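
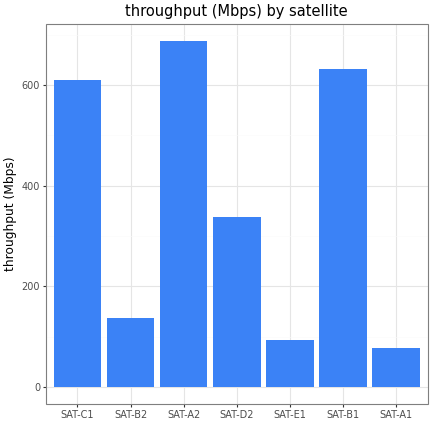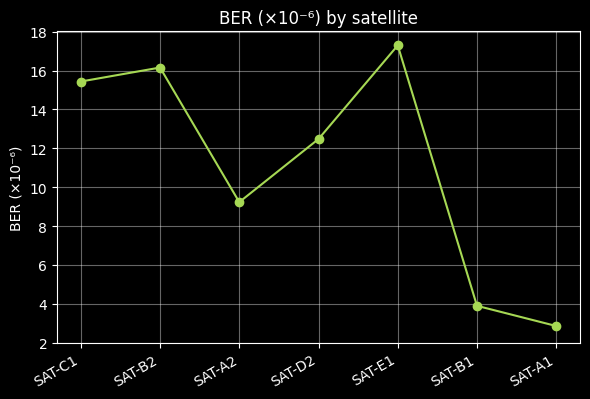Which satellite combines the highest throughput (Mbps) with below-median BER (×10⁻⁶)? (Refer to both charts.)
SAT-A2

Chart 2 median BER (×10⁻⁶) ≈ 12; below-median satellites: SAT-A2, SAT-B1, SAT-A1. Among those, SAT-A2 has the highest throughput (Mbps) (≈ 700).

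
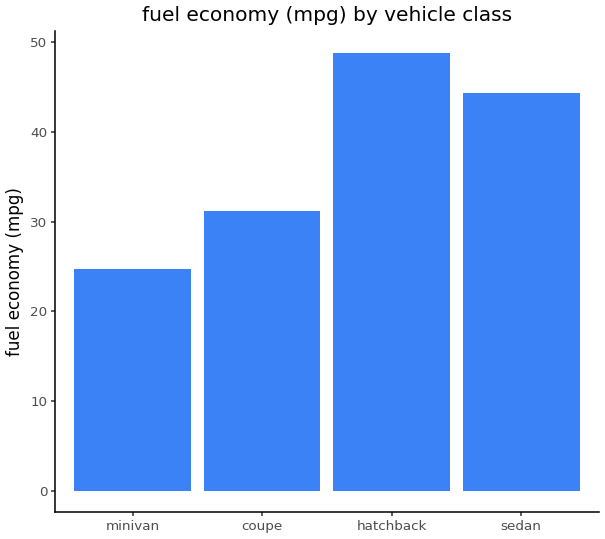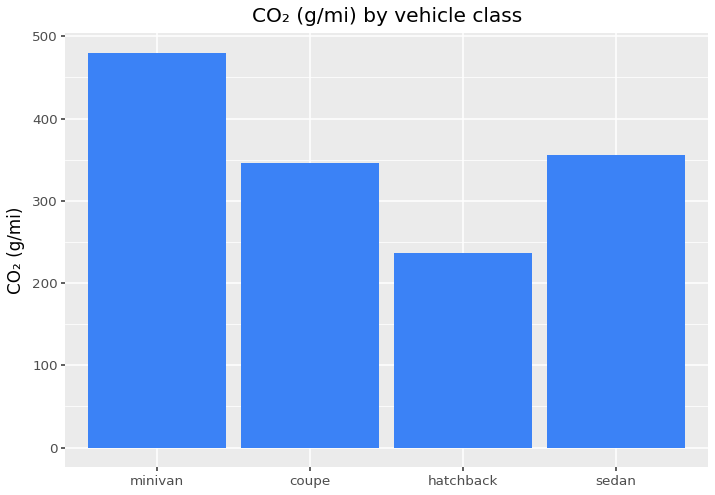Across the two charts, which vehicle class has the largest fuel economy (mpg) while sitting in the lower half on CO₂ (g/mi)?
Chart 2 median CO₂ (g/mi) ≈ 350; below-median vehicle classes: coupe, hatchback. Among those, hatchback has the highest fuel economy (mpg) (≈ 50).

hatchback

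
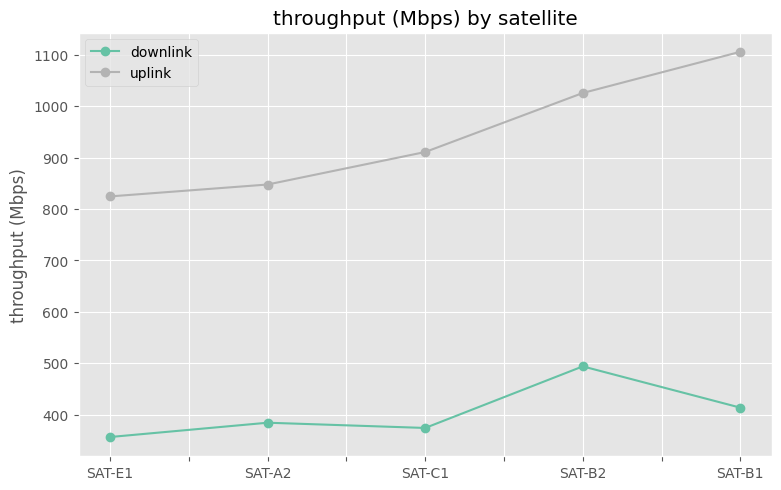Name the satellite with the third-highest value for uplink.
SAT-C1

Top 4 for uplink: SAT-B1 ≈ 1100, SAT-B2 ≈ 1000, SAT-C1 ≈ 900, SAT-A2 ≈ 800.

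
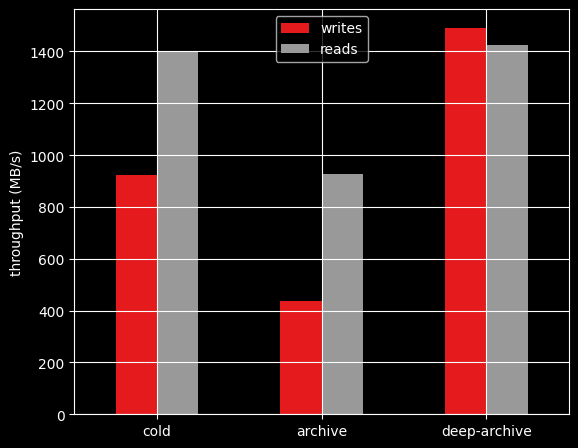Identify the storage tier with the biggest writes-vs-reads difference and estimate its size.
archive: writes ≈ 400, reads ≈ 1000 → gap ≈ 600. Next-largest (cold) is only ≈ 400.

archive, ≈ 600 MB/s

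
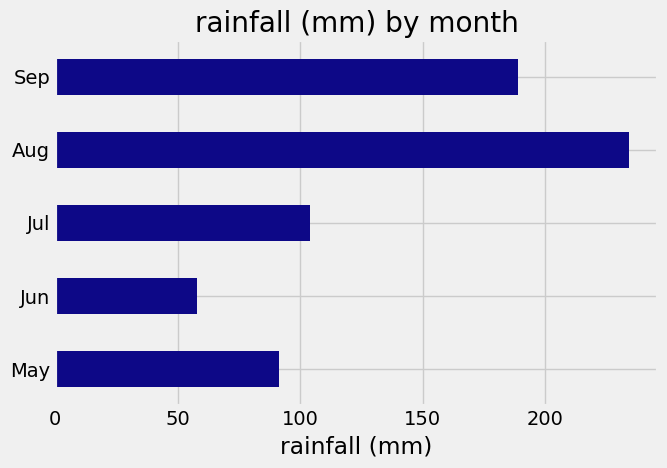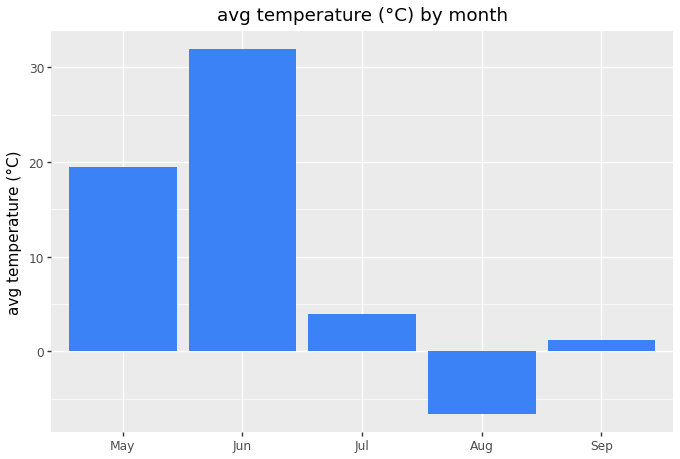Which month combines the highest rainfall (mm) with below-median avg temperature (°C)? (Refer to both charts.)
Chart 2 median avg temperature (°C) ≈ 5; below-median months: Aug, Sep. Among those, Aug has the highest rainfall (mm) (≈ 225).

Aug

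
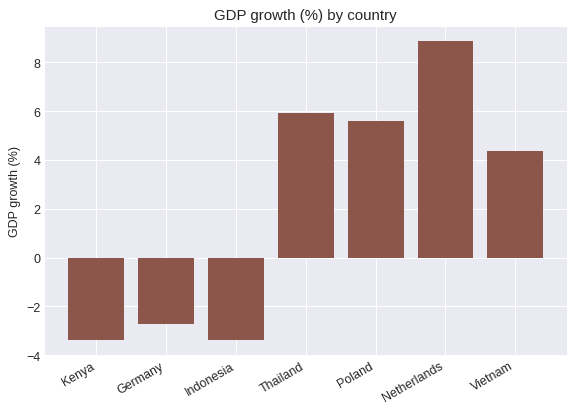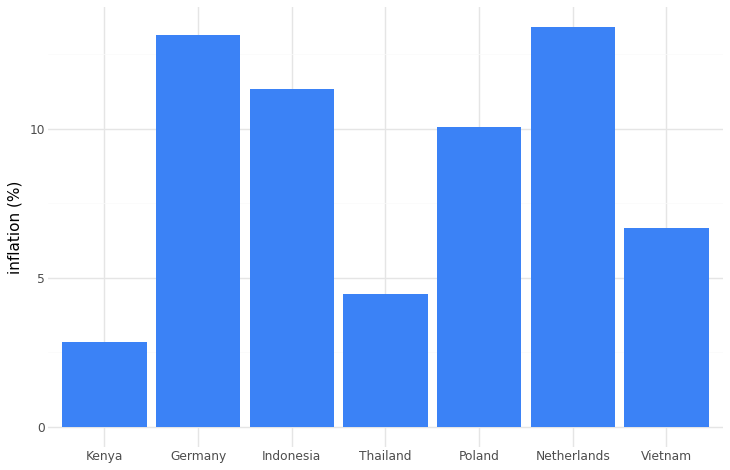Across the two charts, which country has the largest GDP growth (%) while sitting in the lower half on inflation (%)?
Thailand

Chart 2 median inflation (%) ≈ 10; below-median countries: Kenya, Thailand, Vietnam. Among those, Thailand has the highest GDP growth (%) (≈ 6).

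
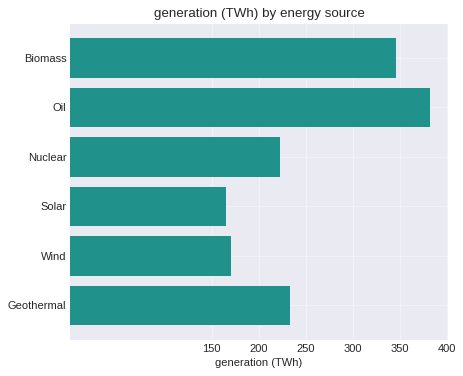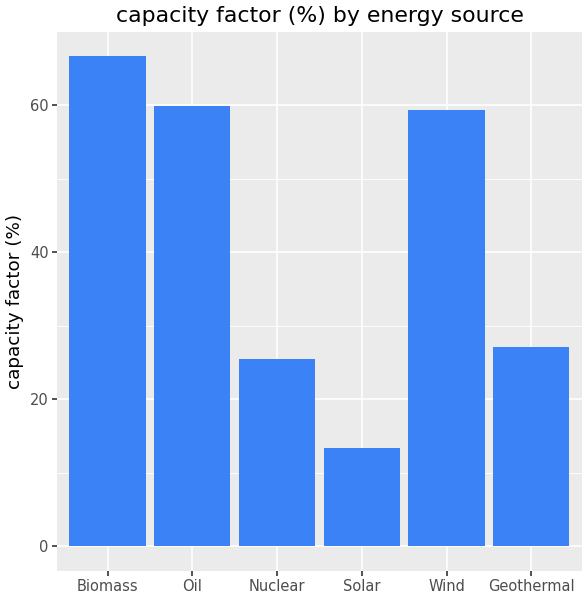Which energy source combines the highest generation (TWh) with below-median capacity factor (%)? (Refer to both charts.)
Chart 2 median capacity factor (%) ≈ 40; below-median energy sources: Nuclear, Solar, Geothermal. Among those, Geothermal has the highest generation (TWh) (≈ 250).

Geothermal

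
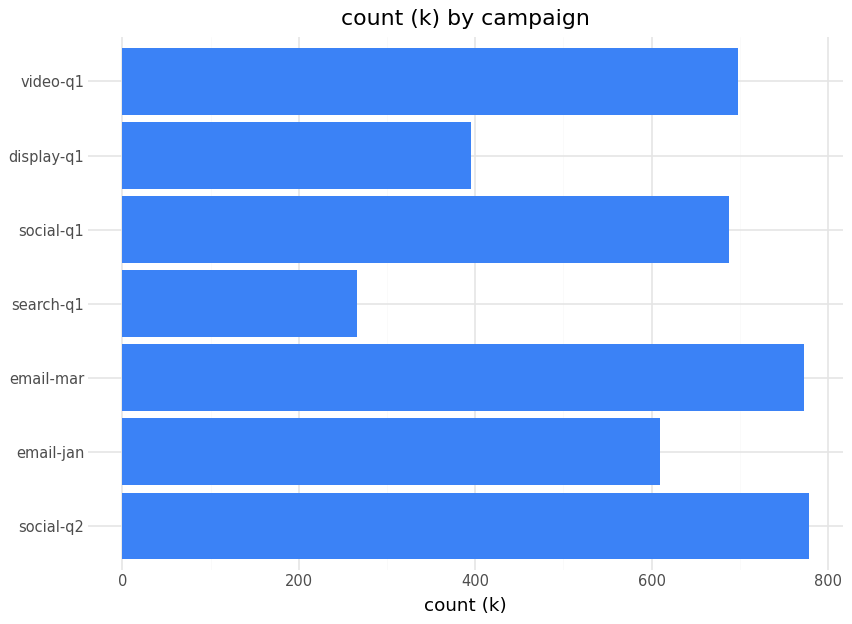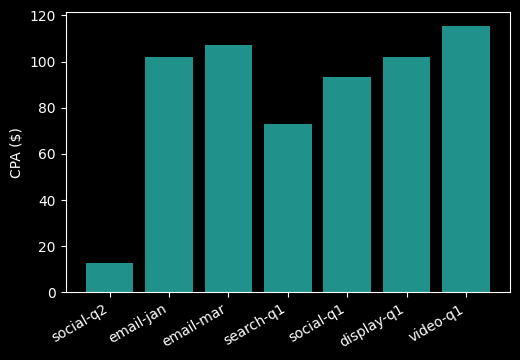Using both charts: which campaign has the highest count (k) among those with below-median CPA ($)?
Chart 2 median CPA ($) ≈ 100; below-median campaigns: social-q2, search-q1, social-q1. Among those, social-q2 has the highest count (k) (≈ 800).

social-q2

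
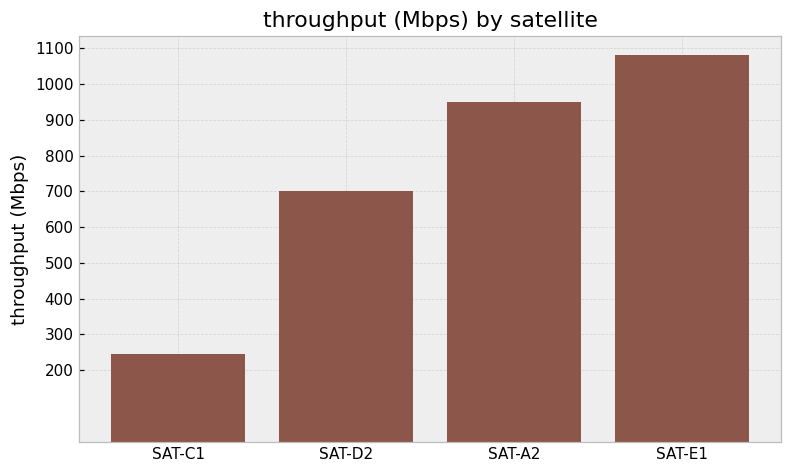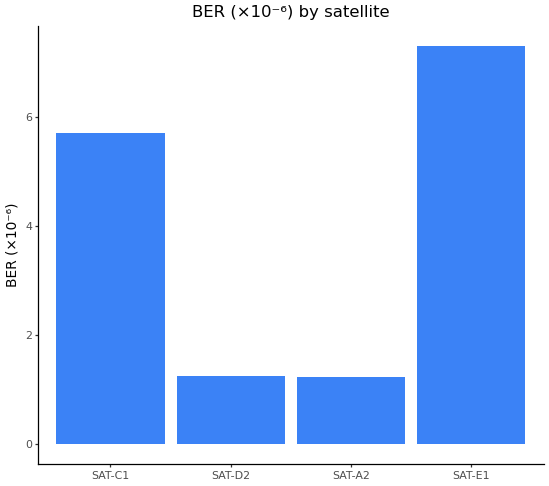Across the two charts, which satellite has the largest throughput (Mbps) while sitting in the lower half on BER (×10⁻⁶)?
Chart 2 median BER (×10⁻⁶) ≈ 3; below-median satellites: SAT-D2, SAT-A2. Among those, SAT-A2 has the highest throughput (Mbps) (≈ 1000).

SAT-A2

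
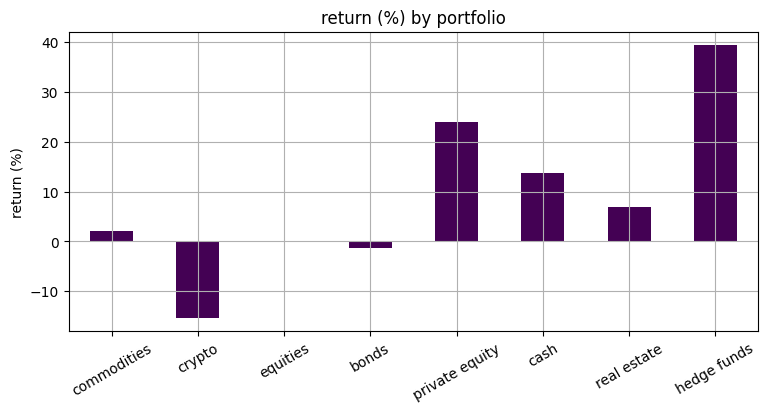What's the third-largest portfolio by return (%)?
cash

Top 4: hedge funds ≈ 40, private equity ≈ 25, cash ≈ 15, real estate ≈ 5.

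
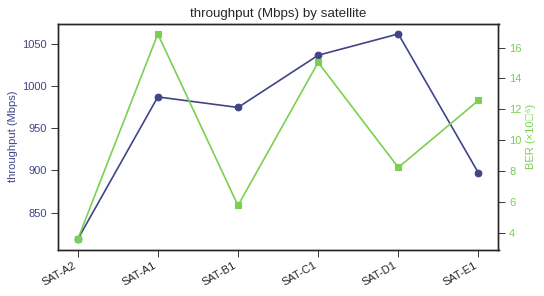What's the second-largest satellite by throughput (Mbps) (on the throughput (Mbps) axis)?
Top 3 (on the throughput (Mbps) axis): SAT-D1 ≈ 1050, SAT-C1 ≈ 1025, SAT-A1 ≈ 975.

SAT-C1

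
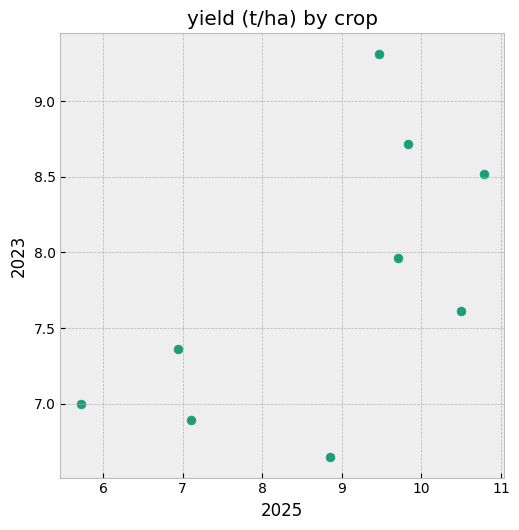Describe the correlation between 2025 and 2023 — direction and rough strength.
positive, moderate

Points are positively correlated; moderate (|r| ≈ 0.6).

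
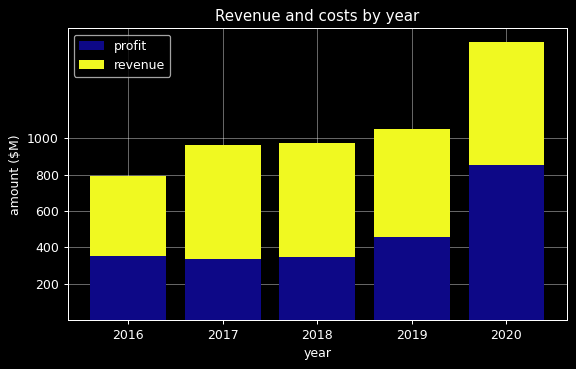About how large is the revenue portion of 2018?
revenue top ≈ 1000, bottom ≈ 400; segment ≈ 600.

≈ 600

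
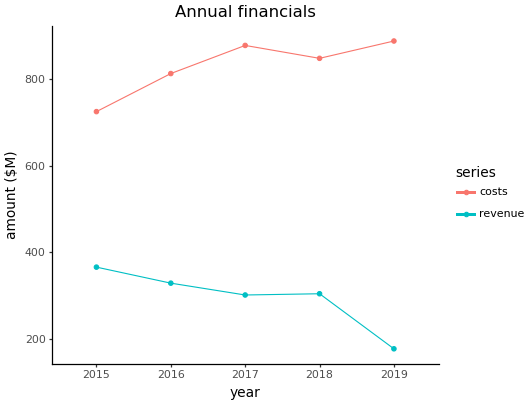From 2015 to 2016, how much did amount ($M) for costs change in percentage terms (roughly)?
≈ +14.3%

2015 ≈ 700, 2016 ≈ 800; (800 − 700) / 700 ≈ +14.3%.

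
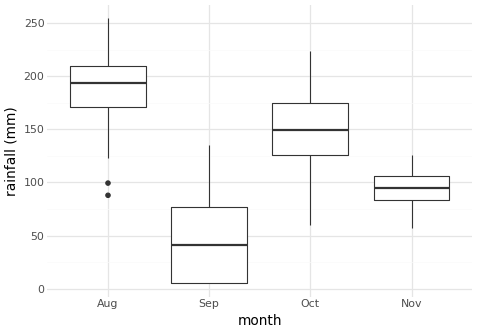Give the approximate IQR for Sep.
Q3 ≈ 80, Q1 ≈ 0; IQR ≈ 80.

≈ 80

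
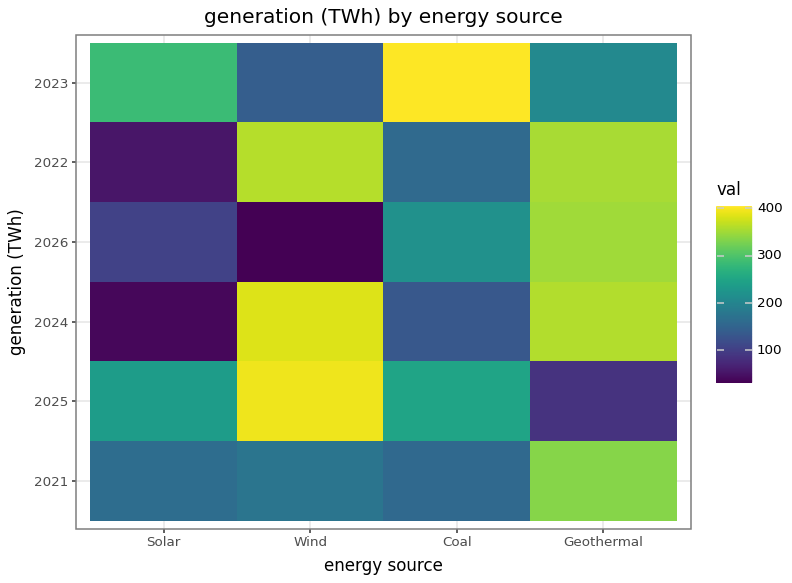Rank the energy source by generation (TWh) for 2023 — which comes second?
Top 3 for 2023: Coal ≈ 400, Solar ≈ 300, Geothermal ≈ 200.

Solar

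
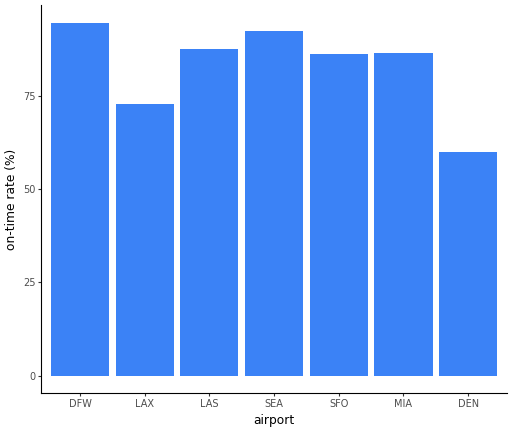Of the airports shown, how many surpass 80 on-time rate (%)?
5

Above 80: DFW, LAS, SEA, SFO, MIA.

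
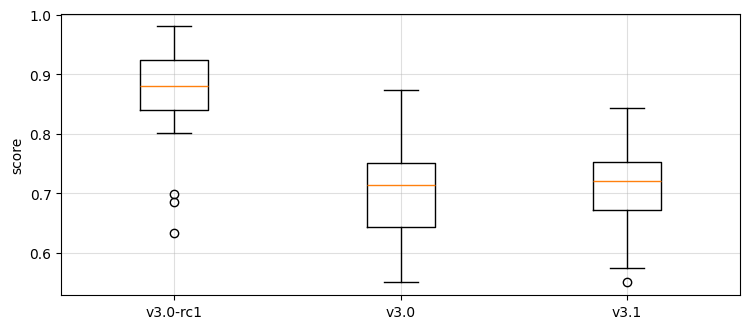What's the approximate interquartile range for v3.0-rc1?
Q3 ≈ 0.92, Q1 ≈ 0.84; IQR ≈ 0.08.

≈ 0.08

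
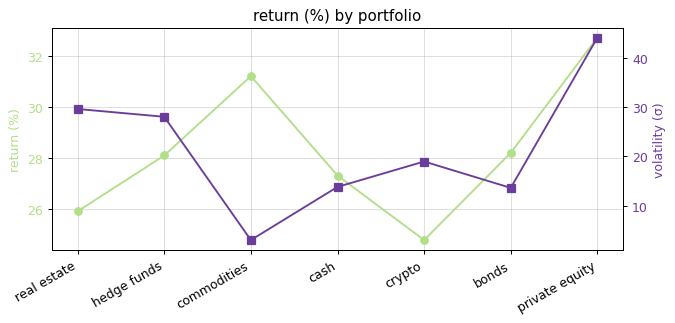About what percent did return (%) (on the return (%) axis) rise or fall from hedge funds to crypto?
≈ -10.7%

hedge funds ≈ 28, crypto ≈ 25; (25 − 28) / 28 ≈ -10.7%.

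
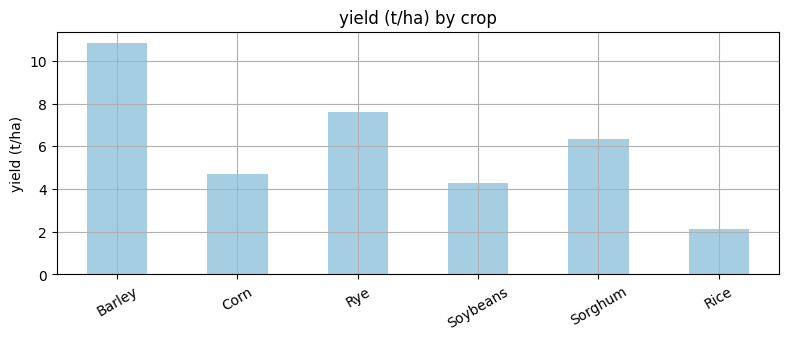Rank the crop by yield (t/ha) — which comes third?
Top 4: Barley ≈ 11, Rye ≈ 8, Sorghum ≈ 6, Corn ≈ 5.

Sorghum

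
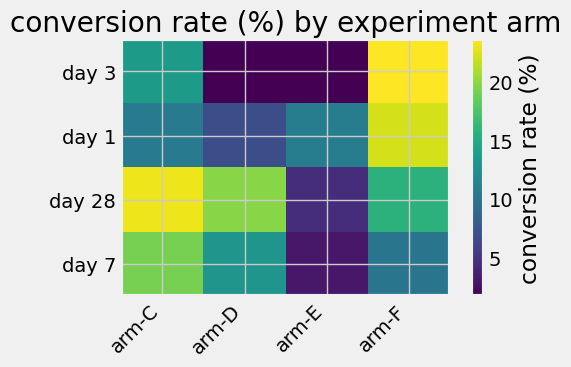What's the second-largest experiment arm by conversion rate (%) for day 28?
arm-D

Top 3 for day 28: arm-C ≈ 24, arm-D ≈ 20, arm-F ≈ 16.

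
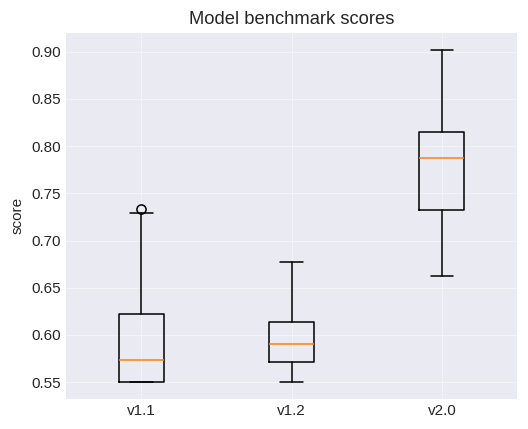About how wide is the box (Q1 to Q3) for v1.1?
≈ 0.06

Q3 ≈ 0.62, Q1 ≈ 0.56; IQR ≈ 0.06.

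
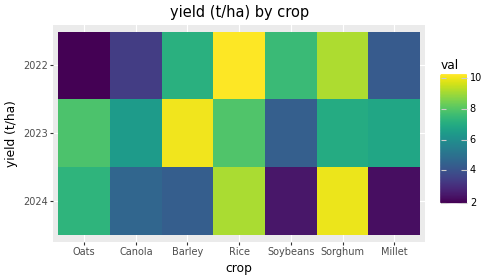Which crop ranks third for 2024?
Top 4 for 2024: Sorghum ≈ 10, Rice ≈ 9, Oats ≈ 7, Canola ≈ 5.

Oats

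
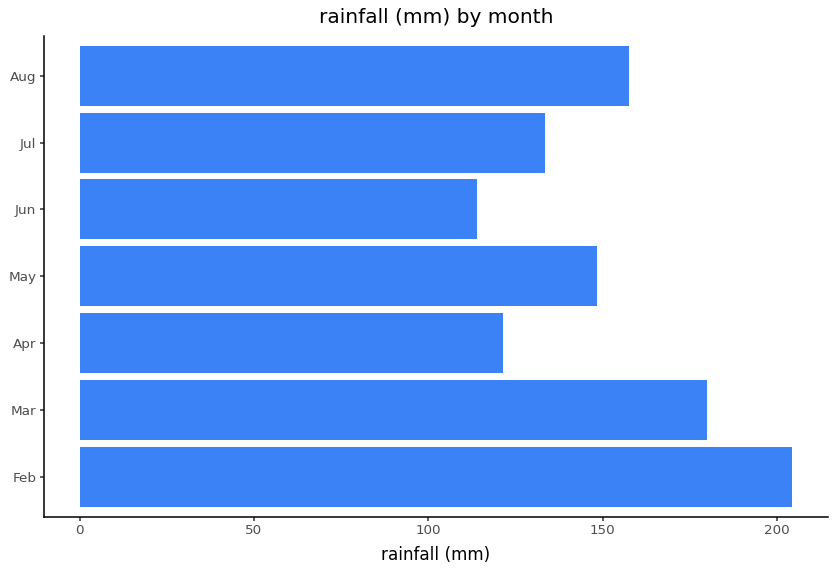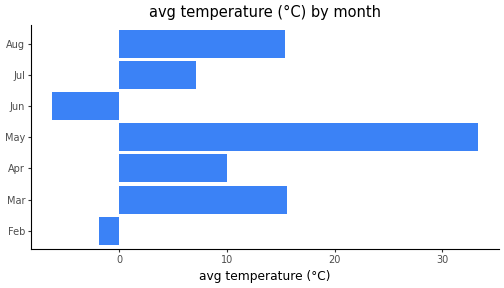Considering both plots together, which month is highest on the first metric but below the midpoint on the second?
Chart 2 median avg temperature (°C) ≈ 10; below-median months: Feb, Jun, Jul. Among those, Feb has the highest rainfall (mm) (≈ 200).

Feb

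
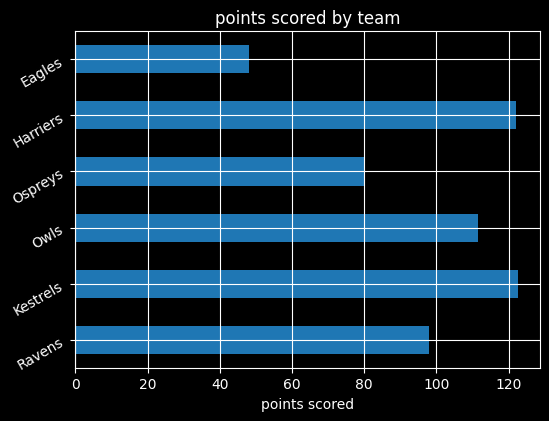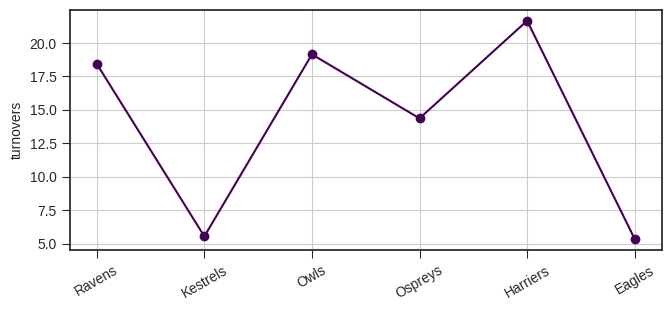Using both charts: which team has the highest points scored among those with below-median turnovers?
Chart 2 median turnovers ≈ 16; below-median teams: Kestrels, Ospreys, Eagles. Among those, Kestrels has the highest points scored (≈ 120).

Kestrels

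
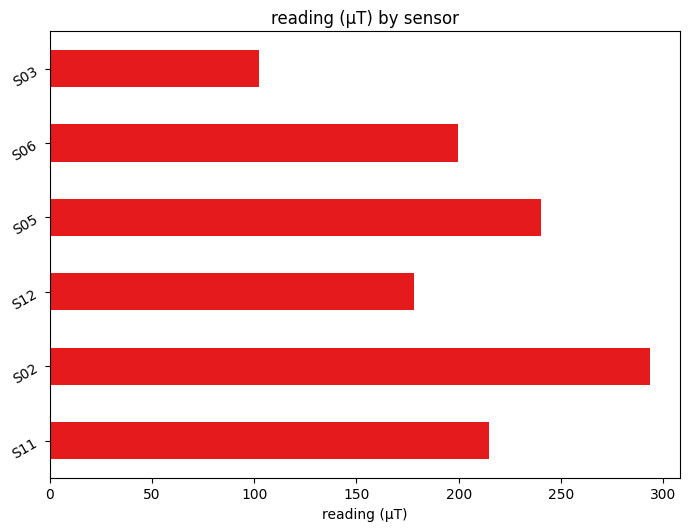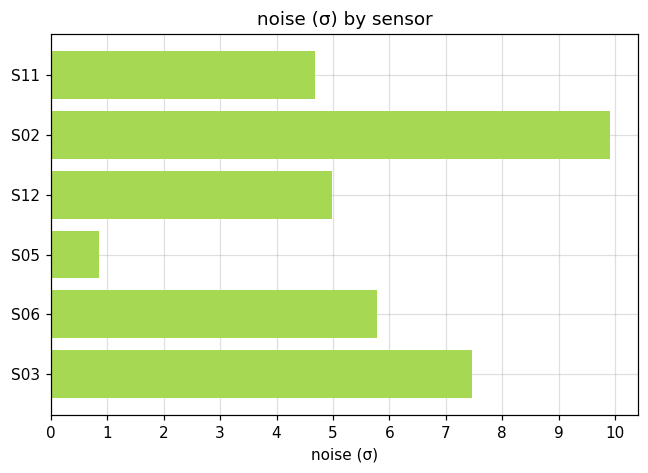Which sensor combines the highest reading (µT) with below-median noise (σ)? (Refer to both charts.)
Chart 2 median noise (σ) ≈ 5; below-median sensors: S11, S12, S05. Among those, S05 has the highest reading (µT) (≈ 250).

S05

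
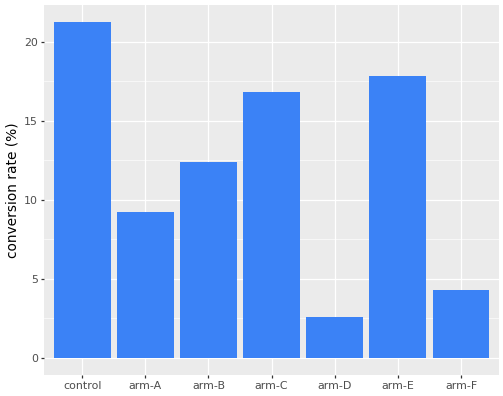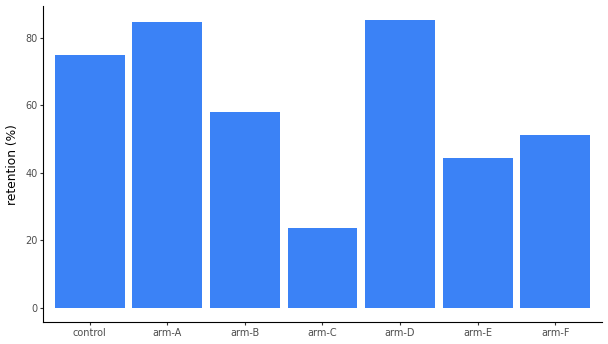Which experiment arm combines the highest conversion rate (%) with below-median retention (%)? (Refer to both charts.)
Chart 2 median retention (%) ≈ 60; below-median experiment arms: arm-C, arm-E, arm-F. Among those, arm-E has the highest conversion rate (%) (≈ 18).

arm-E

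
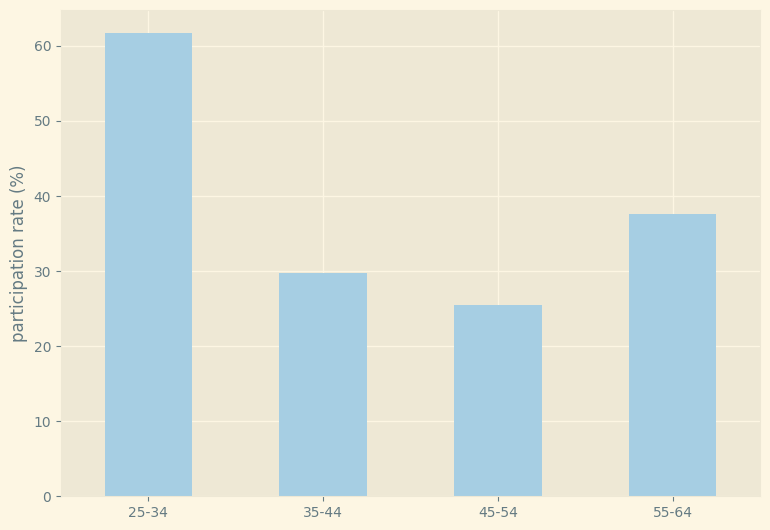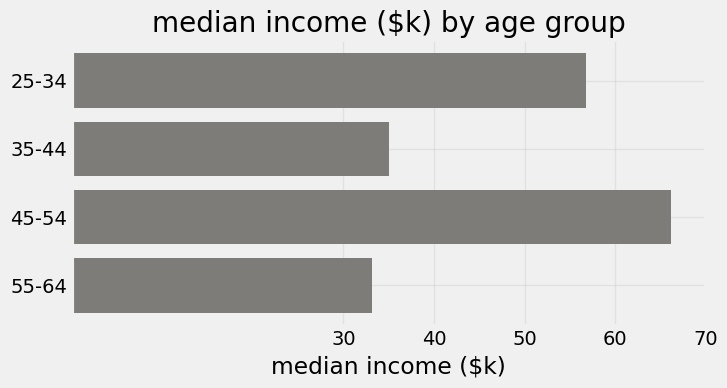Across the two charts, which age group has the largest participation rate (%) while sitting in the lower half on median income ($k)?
Chart 2 median median income ($k) ≈ 50; below-median age groups: 35-44, 55-64. Among those, 55-64 has the highest participation rate (%) (≈ 40).

55-64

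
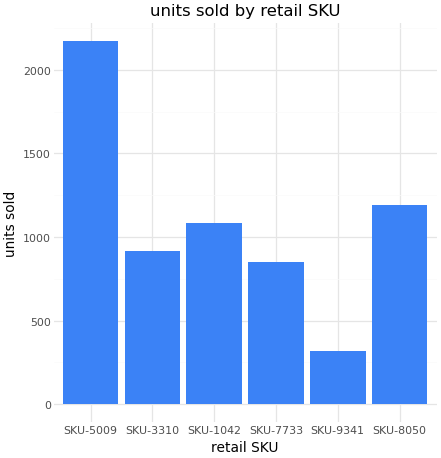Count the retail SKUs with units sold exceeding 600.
5

Above 600: SKU-5009, SKU-3310, SKU-1042, SKU-7733, SKU-8050.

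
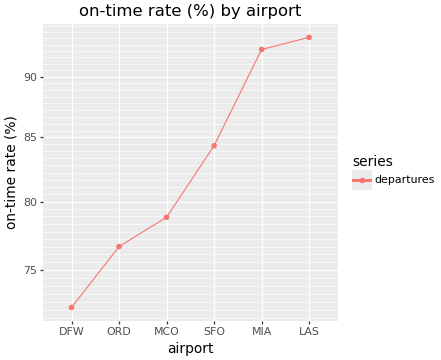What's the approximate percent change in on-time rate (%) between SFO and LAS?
SFO ≈ 84, LAS ≈ 94; (94 − 84) / 84 ≈ +11.9%.

≈ +11.9%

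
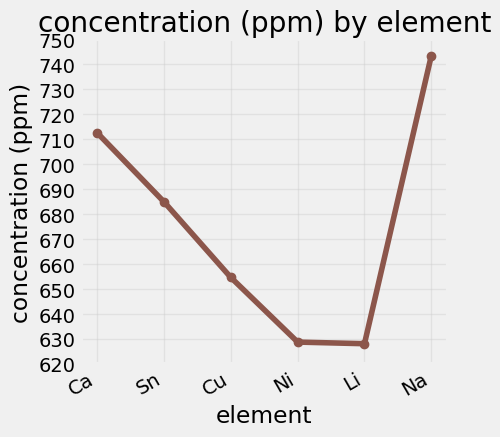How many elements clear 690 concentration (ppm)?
Above 690: Ca, Na.

2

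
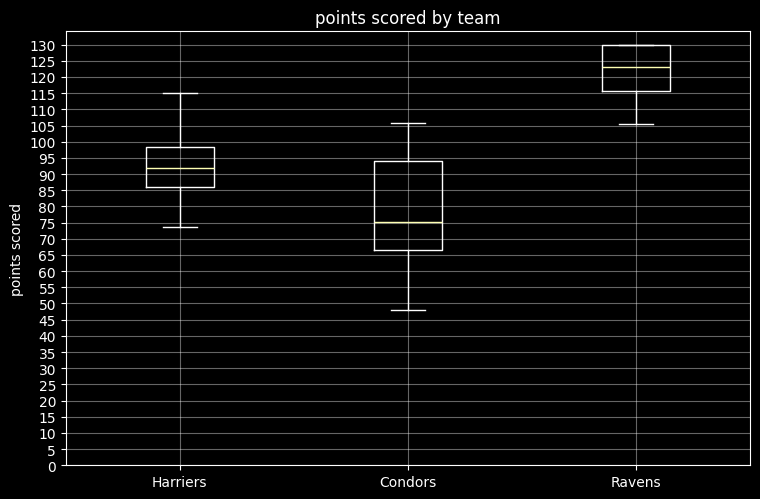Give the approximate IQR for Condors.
Q3 ≈ 95, Q1 ≈ 65; IQR ≈ 30.

≈ 30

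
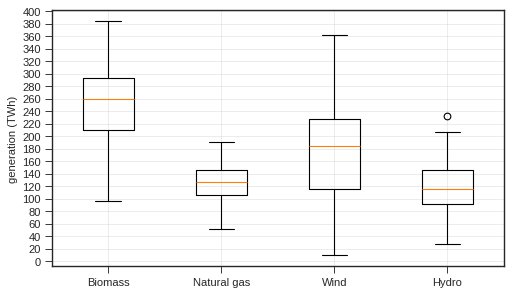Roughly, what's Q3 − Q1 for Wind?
≈ 100

Q3 ≈ 220, Q1 ≈ 120; IQR ≈ 100.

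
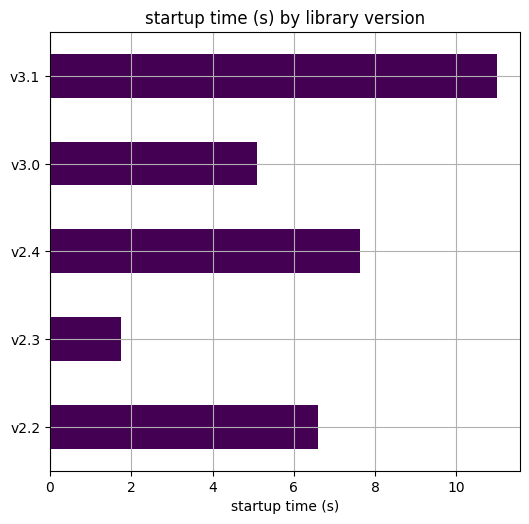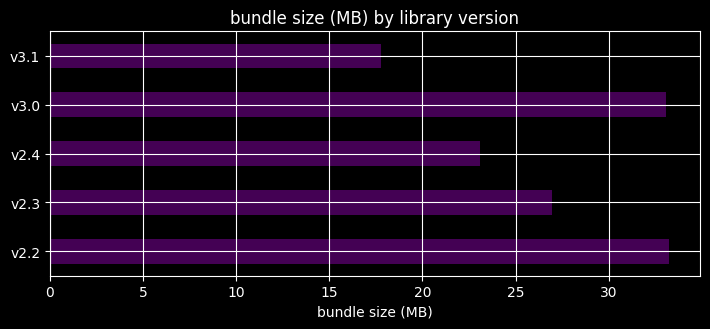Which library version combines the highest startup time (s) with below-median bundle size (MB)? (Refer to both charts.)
Chart 2 median bundle size (MB) ≈ 25; below-median library versions: v2.4, v3.1. Among those, v3.1 has the highest startup time (s) (≈ 12).

v3.1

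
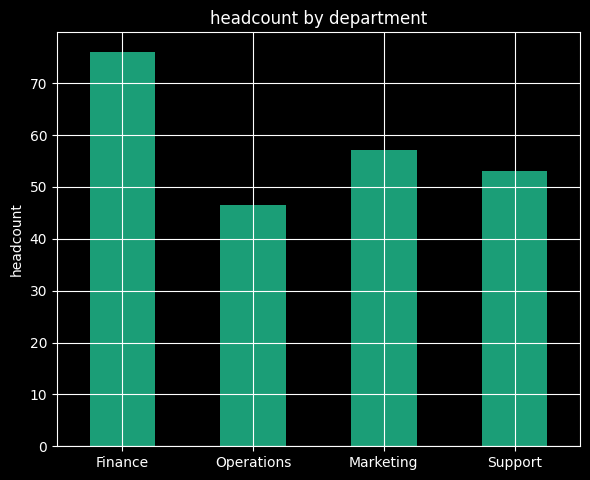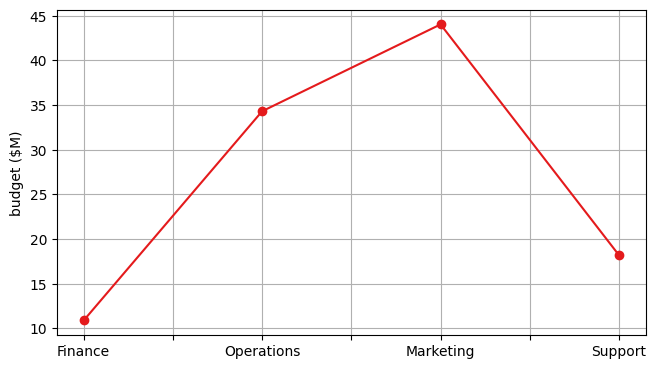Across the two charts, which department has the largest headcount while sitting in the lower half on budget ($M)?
Chart 2 median budget ($M) ≈ 25; below-median departments: Finance, Support. Among those, Finance has the highest headcount (≈ 80).

Finance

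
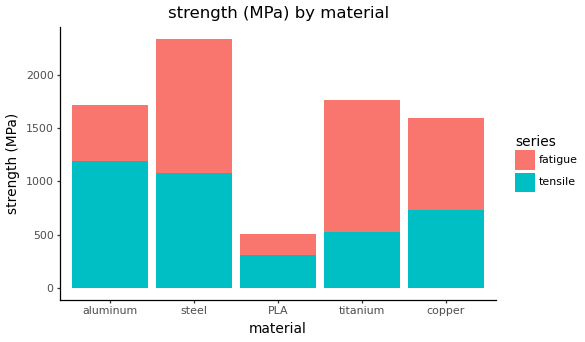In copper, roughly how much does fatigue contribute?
≈ 800

fatigue top ≈ 1600, bottom ≈ 800; segment ≈ 800.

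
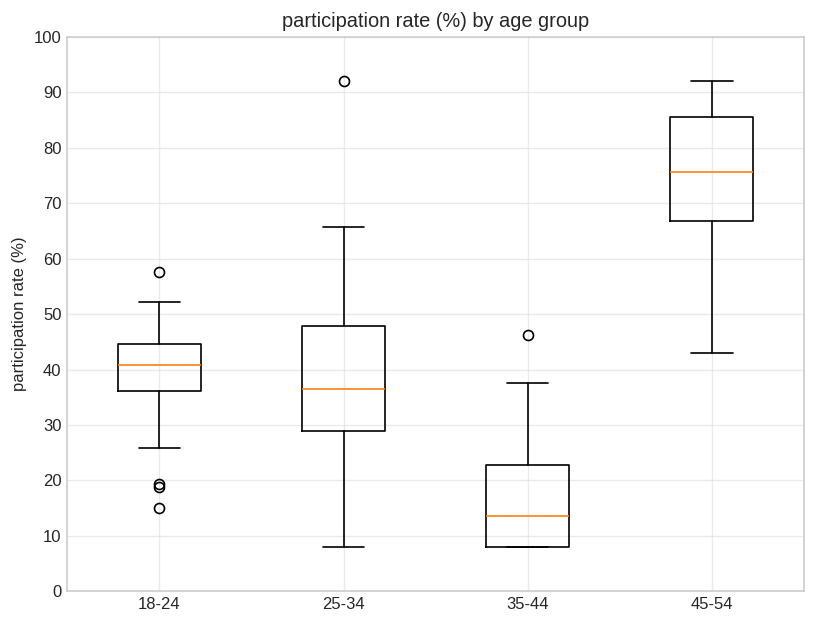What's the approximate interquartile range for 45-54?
Q3 ≈ 90, Q1 ≈ 70; IQR ≈ 20.

≈ 20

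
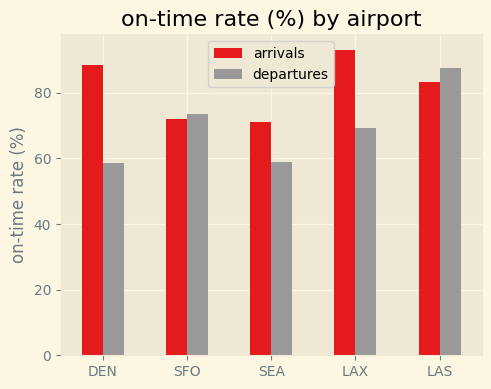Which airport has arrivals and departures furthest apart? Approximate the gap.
DEN, ≈ 30 %

DEN: arrivals ≈ 90, departures ≈ 60 → gap ≈ 30. Next-largest (LAX) is only ≈ 20.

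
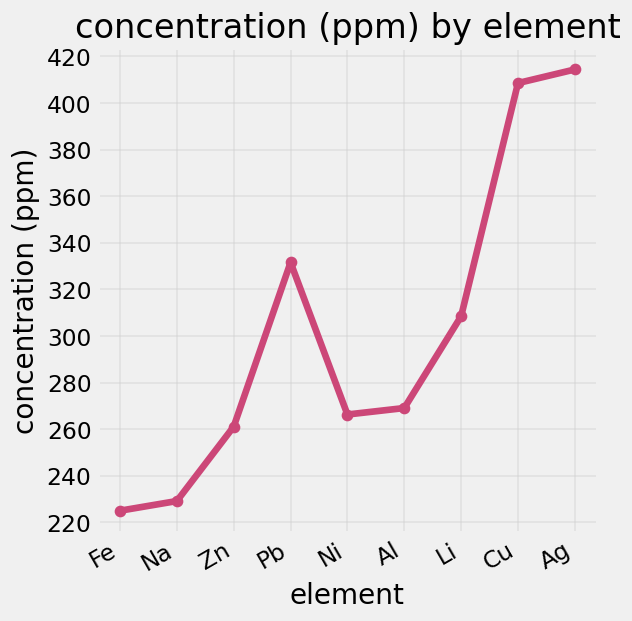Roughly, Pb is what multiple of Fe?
Pb ≈ 340, Fe ≈ 220; 340/220 ≈ 1.55.

≈ 1.55×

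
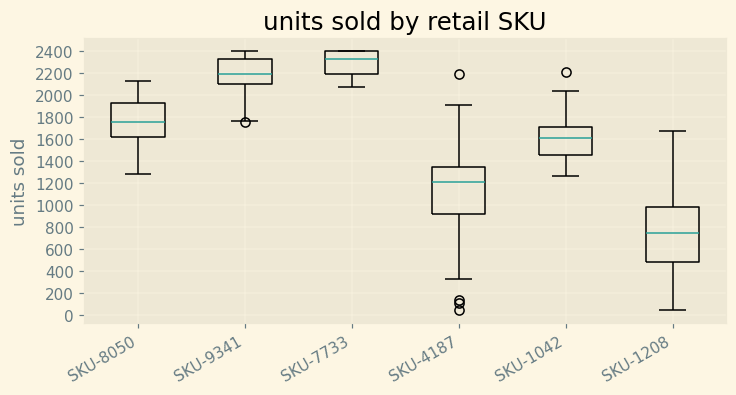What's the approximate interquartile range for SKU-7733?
Q3 ≈ 2400, Q1 ≈ 2200; IQR ≈ 200.

≈ 200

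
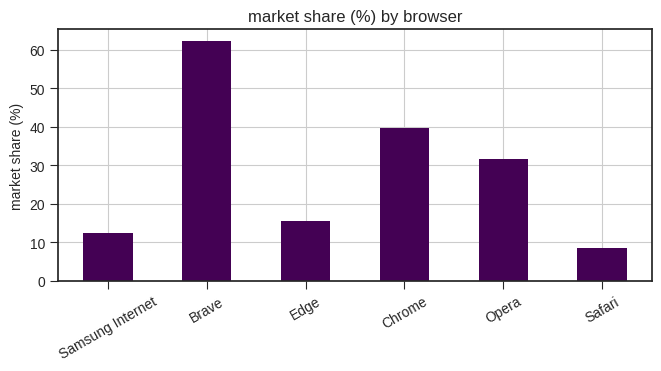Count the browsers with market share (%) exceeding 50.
1

Above 50: Brave.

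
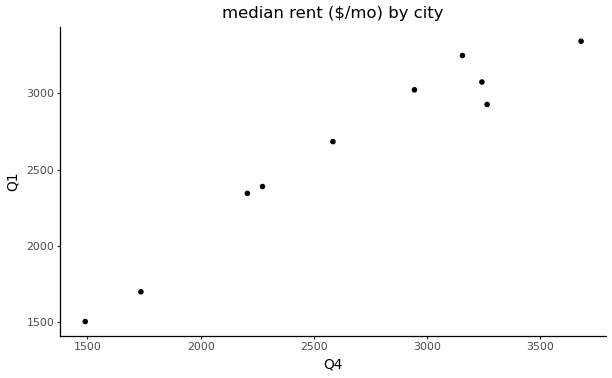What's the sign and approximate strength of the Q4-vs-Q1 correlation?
Points are positively correlated; strong (|r| ≈ 1.0).

positive, strong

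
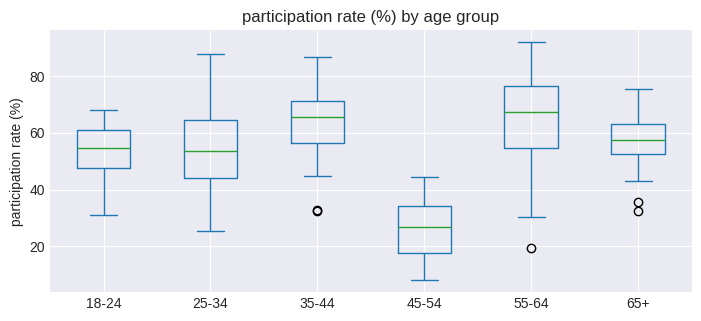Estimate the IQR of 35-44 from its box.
Q3 ≈ 70, Q1 ≈ 55; IQR ≈ 15.

≈ 15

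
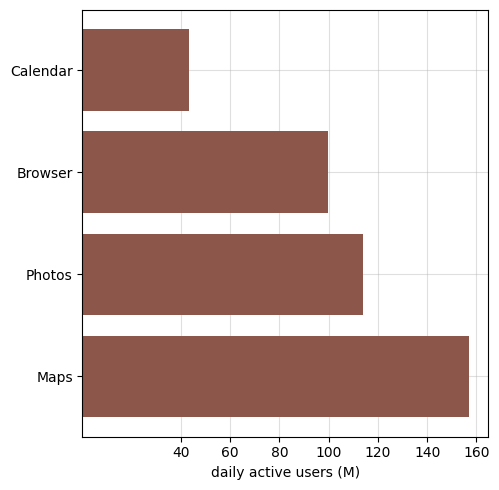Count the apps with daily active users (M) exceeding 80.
3

Above 80: Browser, Photos, Maps.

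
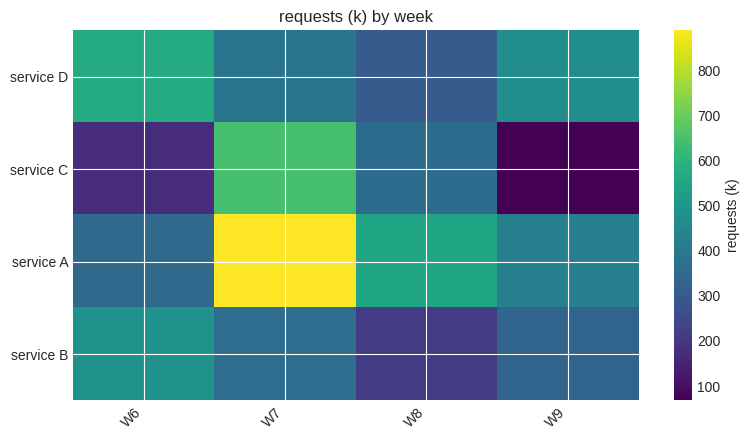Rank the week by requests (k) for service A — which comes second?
Top 3 for service A: W7 ≈ 900, W8 ≈ 500, W9 ≈ 400.

W8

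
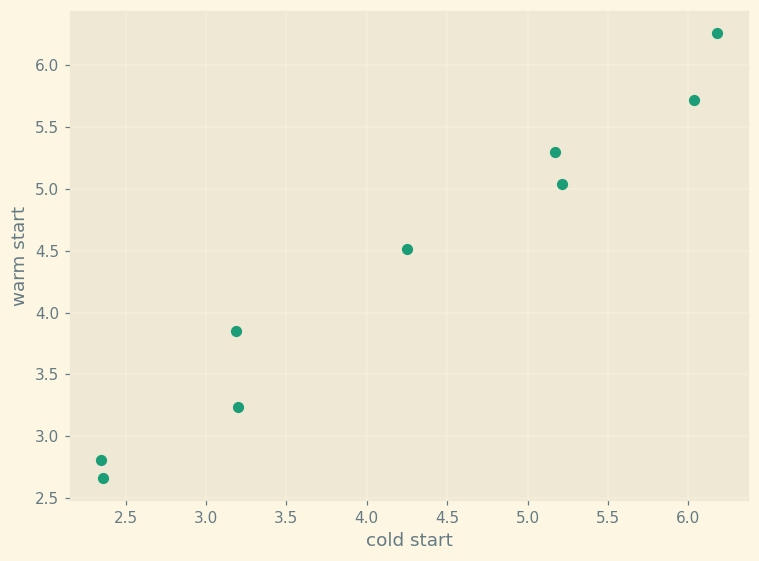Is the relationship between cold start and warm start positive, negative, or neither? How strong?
Points are positively correlated; strong (|r| ≈ 1.0).

positive, strong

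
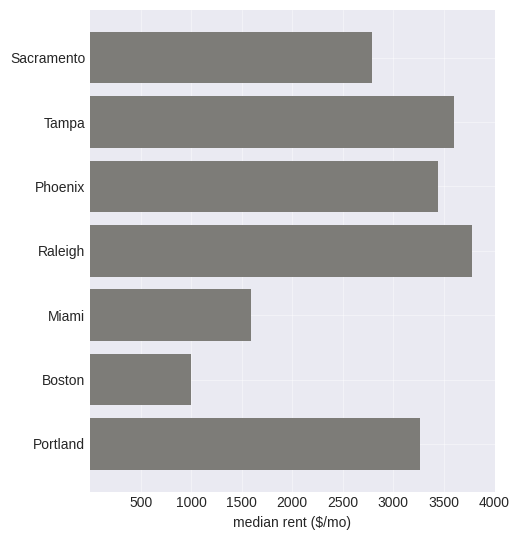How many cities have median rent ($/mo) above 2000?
5

Above 2000: Sacramento, Tampa, Phoenix, Raleigh, Portland.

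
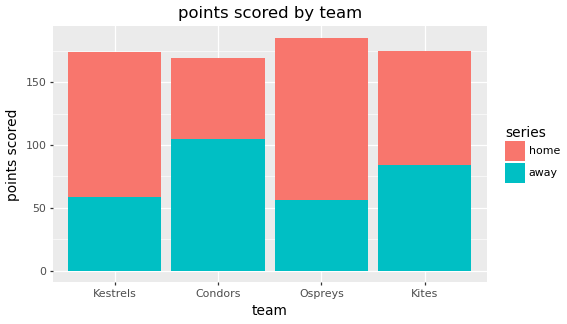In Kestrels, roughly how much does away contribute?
away top ≈ 60, bottom ≈ 0; segment ≈ 60.

≈ 60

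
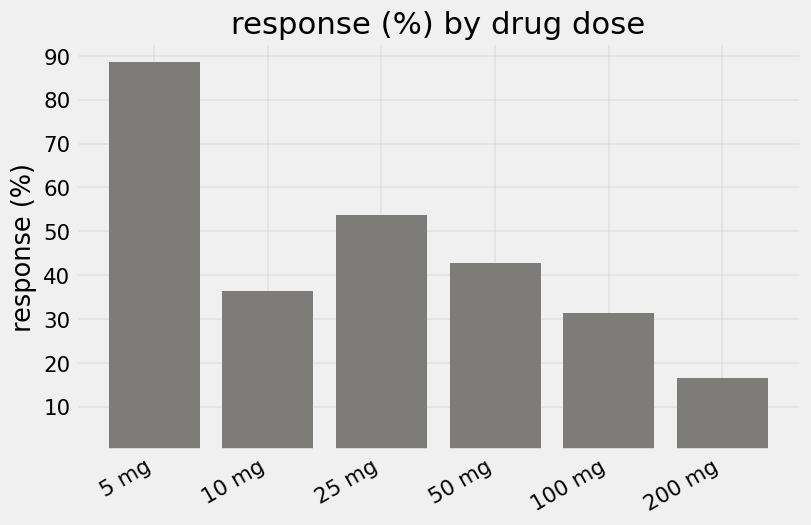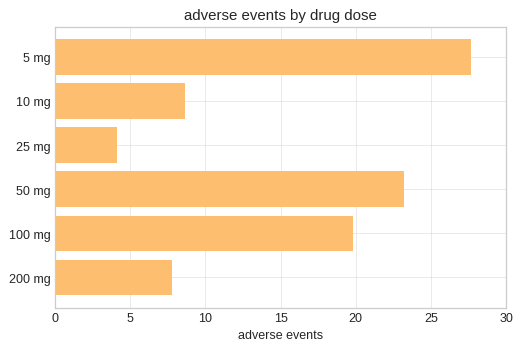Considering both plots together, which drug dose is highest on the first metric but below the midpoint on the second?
Chart 2 median adverse events ≈ 15; below-median drug doses: 10 mg, 25 mg, 200 mg. Among those, 25 mg has the highest response (%) (≈ 50).

25 mg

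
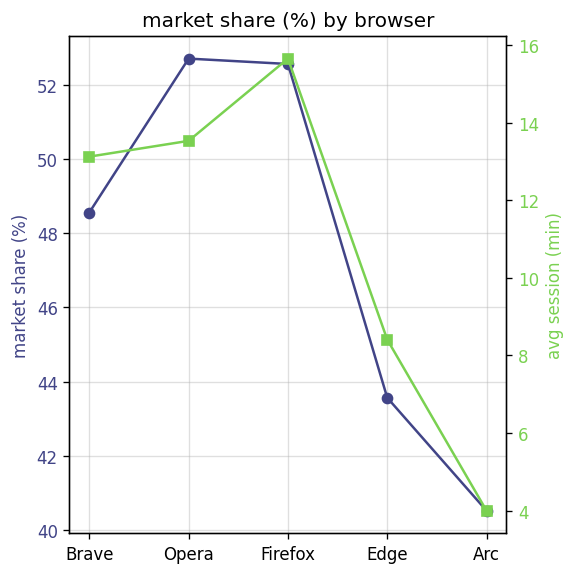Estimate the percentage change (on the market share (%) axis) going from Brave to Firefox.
≈ +8.3%

Brave ≈ 48, Firefox ≈ 52; (52 − 48) / 48 ≈ +8.3%.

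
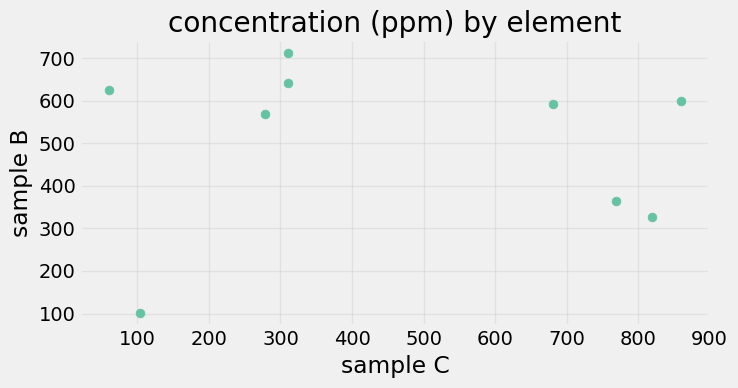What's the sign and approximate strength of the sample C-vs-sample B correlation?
Points are roughly uncorrelated; weak (|r| ≈ 0.0).

no clear correlation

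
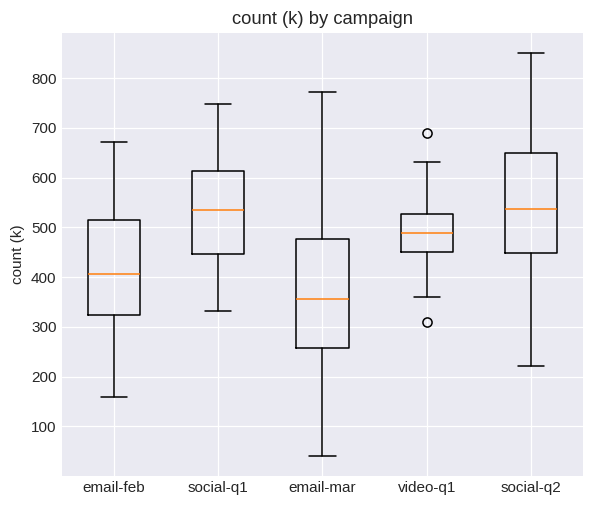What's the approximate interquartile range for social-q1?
≈ 180

Q3 ≈ 620, Q1 ≈ 440; IQR ≈ 180.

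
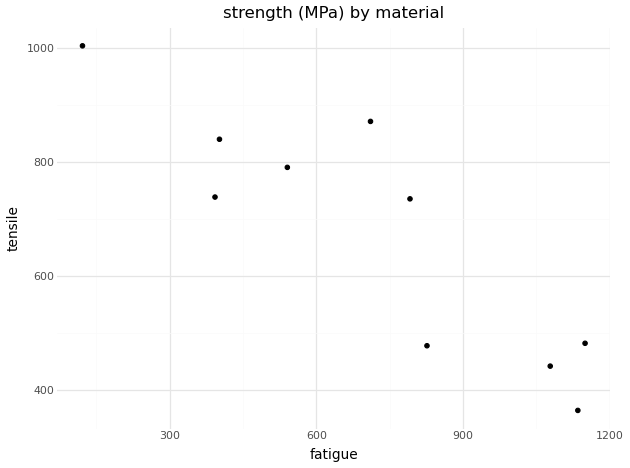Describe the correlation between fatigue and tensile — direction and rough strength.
Points are negatively correlated; strong (|r| ≈ 0.9).

negative, strong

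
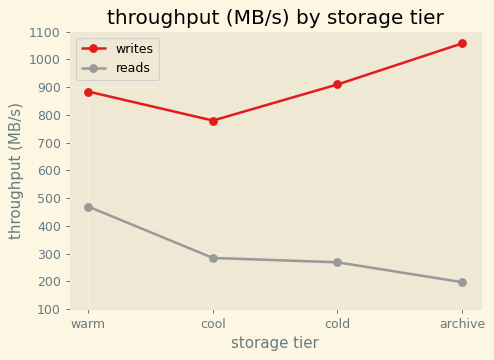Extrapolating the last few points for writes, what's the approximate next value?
Last three: 800, 900, 1100 → slope ≈ 150/step → next ≈ 1250.

≈ 1250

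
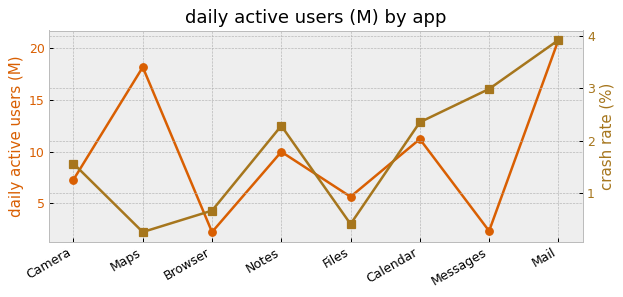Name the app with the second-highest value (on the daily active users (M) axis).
Maps

Top 3 (on the daily active users (M) axis): Mail ≈ 20, Maps ≈ 18, Calendar ≈ 12.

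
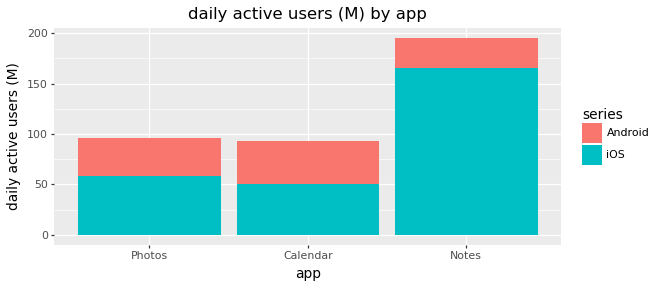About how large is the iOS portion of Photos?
iOS top ≈ 60, bottom ≈ 0; segment ≈ 60.

≈ 60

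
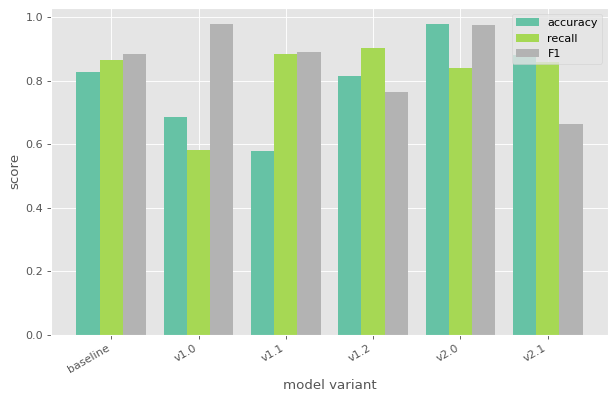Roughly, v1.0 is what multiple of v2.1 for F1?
≈ 1.43×

v1.0 ≈ 1.0, v2.1 ≈ 0.7; 1.0/0.7 ≈ 1.43.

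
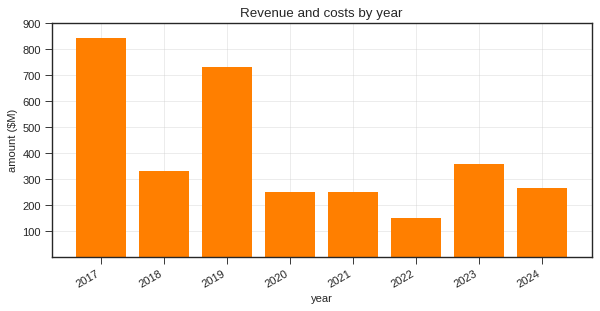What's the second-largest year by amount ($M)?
Top 3: 2017 ≈ 800, 2019 ≈ 700, 2023 ≈ 400.

2019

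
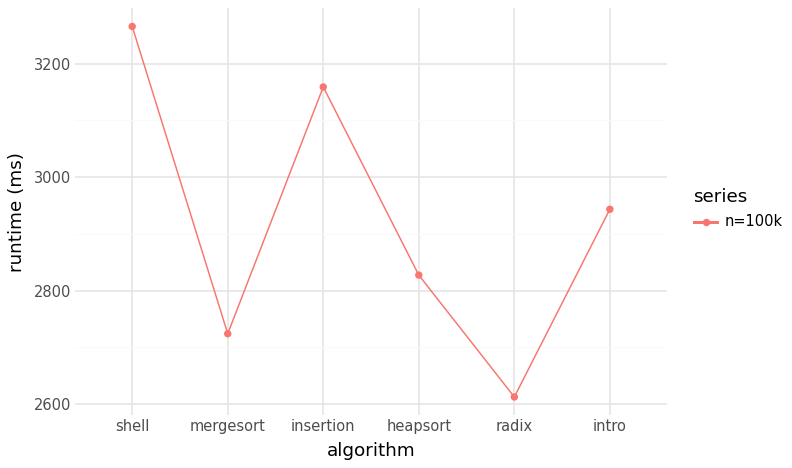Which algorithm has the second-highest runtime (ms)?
insertion

Top 3: shell ≈ 3300, insertion ≈ 3200, intro ≈ 2900.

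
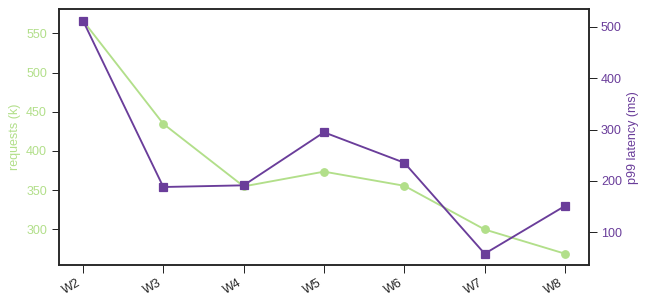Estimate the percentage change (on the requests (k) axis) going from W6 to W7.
W6 ≈ 350, W7 ≈ 300; (300 − 350) / 350 ≈ -14.3%.

≈ -14.3%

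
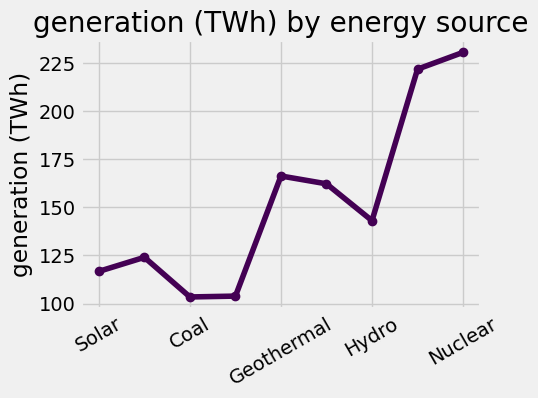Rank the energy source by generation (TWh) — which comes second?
Top 3: Nuclear ≈ 240, Natural gas ≈ 220, Geothermal ≈ 160.

Natural gas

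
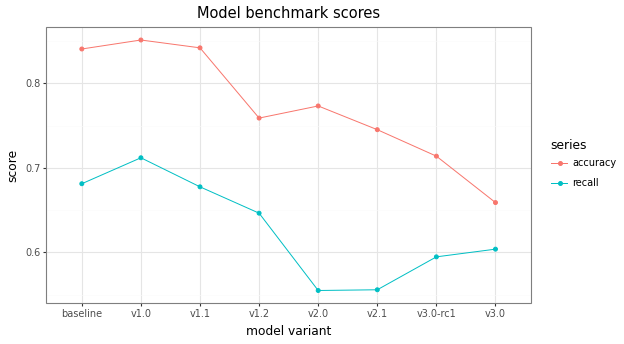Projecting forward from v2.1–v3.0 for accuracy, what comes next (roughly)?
≈ 0.6

Last three: 0.75, 0.70, 0.65 → slope ≈ -0.05/step → next ≈ 0.6.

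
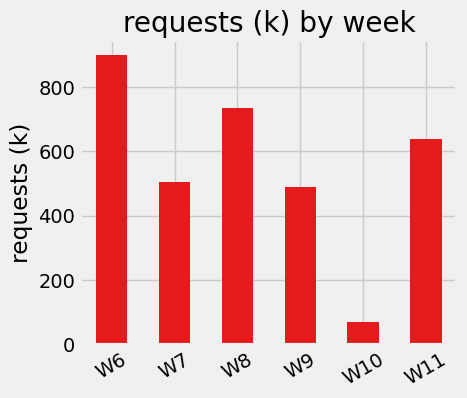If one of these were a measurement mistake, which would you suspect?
W10 ≈ 100; the rest sit between ≈ 500 and ≈ 900.

W10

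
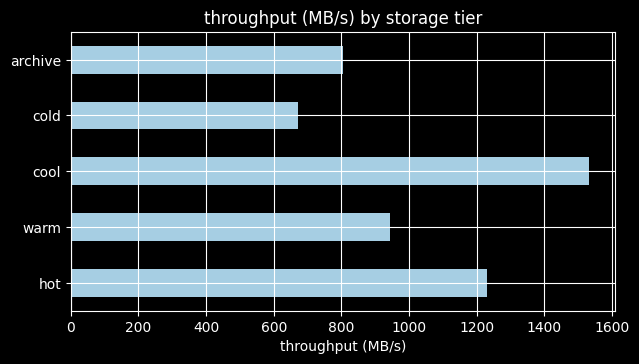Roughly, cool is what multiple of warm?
≈ 1.6×

cool ≈ 1600, warm ≈ 1000; 1600/1000 ≈ 1.6.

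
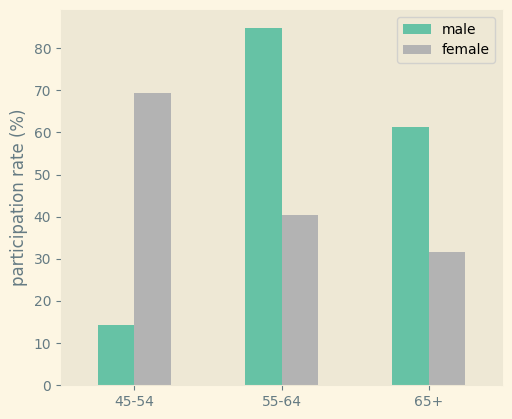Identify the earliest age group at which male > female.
55-64

45-54: male ≈ 10 vs female ≈ 70 (not yet); 55-64: male ≈ 80 vs female ≈ 40 (first crossover).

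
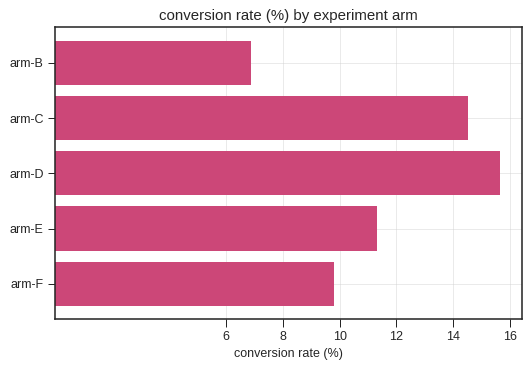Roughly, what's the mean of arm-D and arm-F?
≈ 13

(16 + 10) / 2 ≈ 13.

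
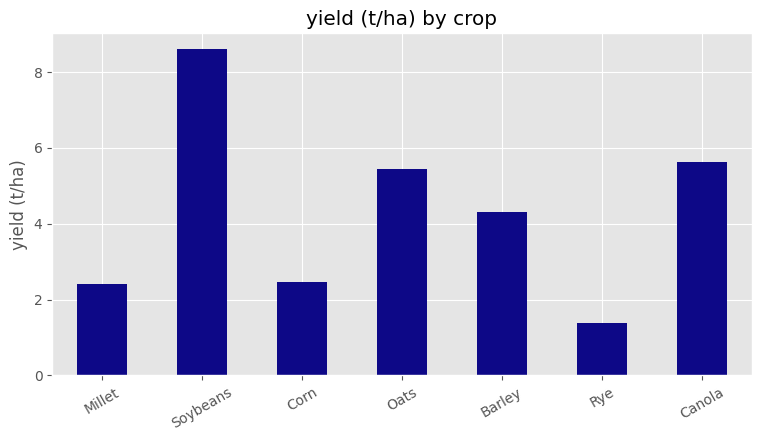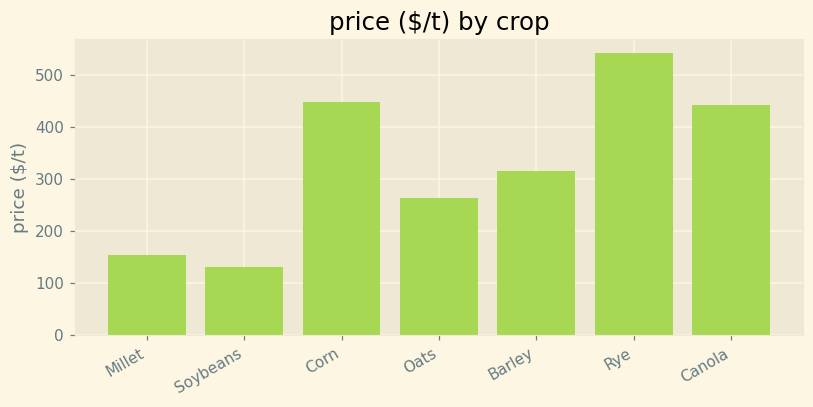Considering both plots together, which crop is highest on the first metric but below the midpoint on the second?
Soybeans

Chart 2 median price ($/t) ≈ 300; below-median crops: Millet, Soybeans, Oats. Among those, Soybeans has the highest yield (t/ha) (≈ 9).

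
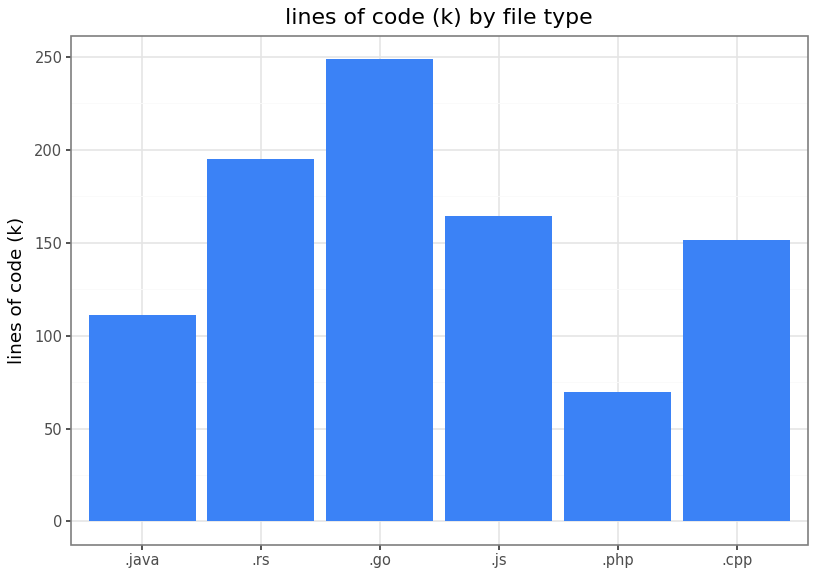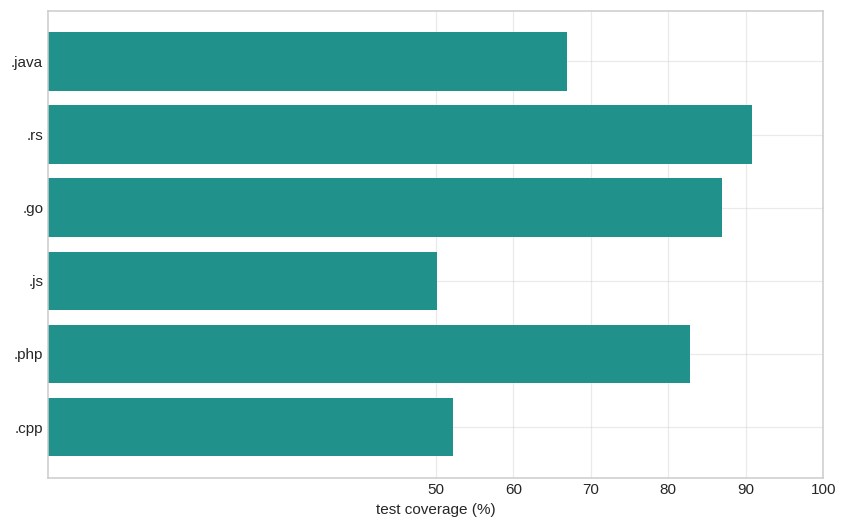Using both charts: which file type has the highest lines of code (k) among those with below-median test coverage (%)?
.js

Chart 2 median test coverage (%) ≈ 70; below-median file types: .java, .js, .cpp. Among those, .js has the highest lines of code (k) (≈ 175).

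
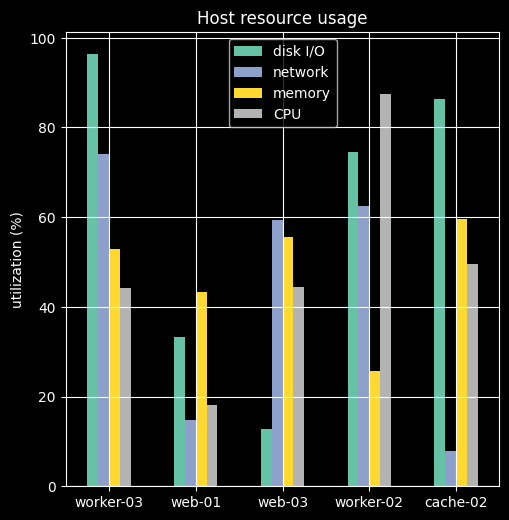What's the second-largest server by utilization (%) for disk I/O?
Top 3 for disk I/O: worker-03 ≈ 100, cache-02 ≈ 90, worker-02 ≈ 70.

cache-02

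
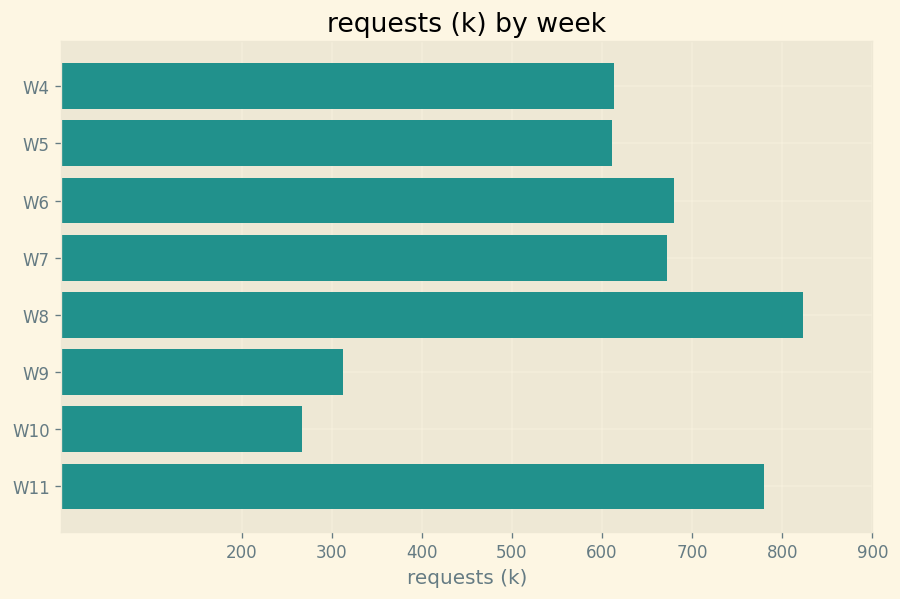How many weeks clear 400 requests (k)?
Above 400: W4, W5, W6, W7, W8, W11.

6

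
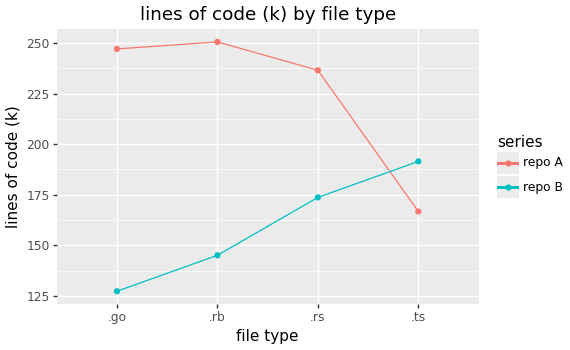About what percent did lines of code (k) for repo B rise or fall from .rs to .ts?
≈ +11.1%

.rs ≈ 180, .ts ≈ 200; (200 − 180) / 180 ≈ +11.1%.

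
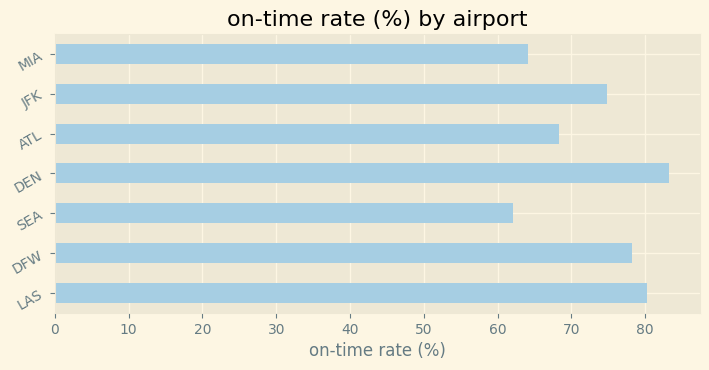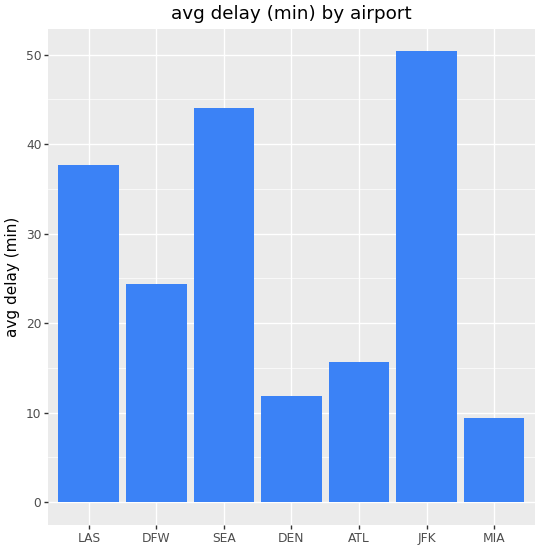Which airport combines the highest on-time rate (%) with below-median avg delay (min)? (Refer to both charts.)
DEN

Chart 2 median avg delay (min) ≈ 25; below-median airports: DEN, ATL, MIA. Among those, DEN has the highest on-time rate (%) (≈ 80).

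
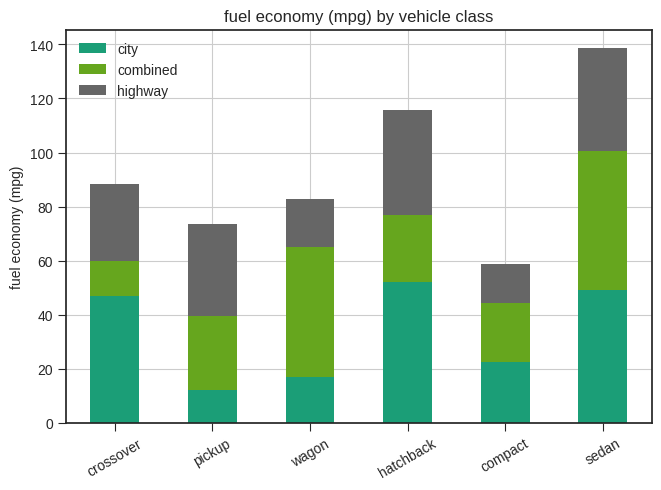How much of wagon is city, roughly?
≈ 20

city top ≈ 20, bottom ≈ 0; segment ≈ 20.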